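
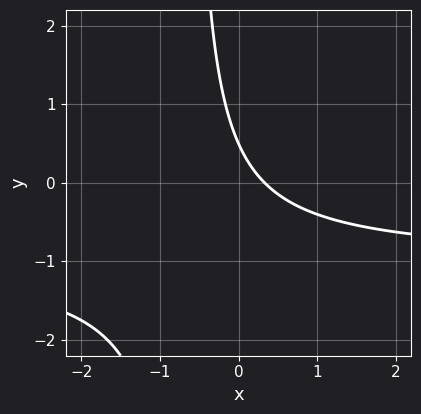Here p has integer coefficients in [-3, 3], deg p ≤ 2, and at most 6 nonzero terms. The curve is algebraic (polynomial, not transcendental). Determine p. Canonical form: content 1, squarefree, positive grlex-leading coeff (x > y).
3*x*y + 3*x + 2*y - 1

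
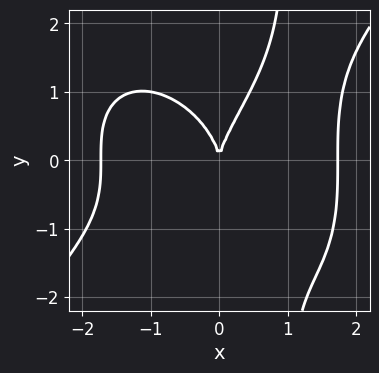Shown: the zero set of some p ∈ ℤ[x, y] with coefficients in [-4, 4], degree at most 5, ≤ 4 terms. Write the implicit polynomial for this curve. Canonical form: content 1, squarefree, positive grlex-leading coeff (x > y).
(a) The degree is 4 — no degree-3 curve has this shape.
(b) Against the integer gridlines: it crosses the y-axis at the gridline y = 0; one x-axis crossing is at x = 0.
(c) The integer polynomial consistent with all of this is the stated p.

x^4 - x*y^3 + y^3 - 3*x^2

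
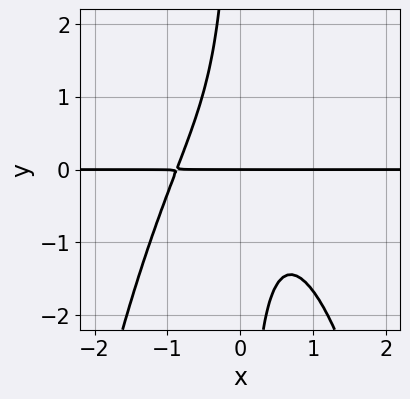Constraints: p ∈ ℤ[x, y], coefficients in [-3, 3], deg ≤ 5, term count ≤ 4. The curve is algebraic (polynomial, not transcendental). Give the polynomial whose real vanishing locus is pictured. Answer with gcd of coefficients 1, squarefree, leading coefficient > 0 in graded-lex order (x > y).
1. The degree is 4 — no degree-3 curve has this shape.
2. From the visible intercepts: it crosses the y-axis at the gridline y = 0; the visible x-axis segment lies entirely on the curve.
3. The integer polynomial consistent with all of this is the stated p.

3*x^3*y + 3*x*y^2 + 2*y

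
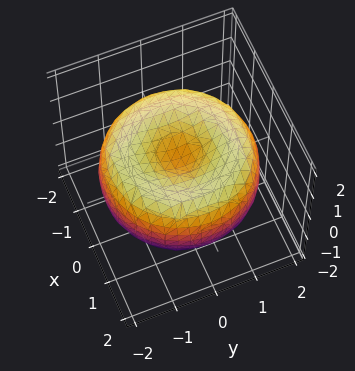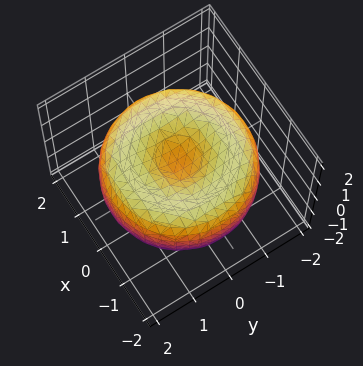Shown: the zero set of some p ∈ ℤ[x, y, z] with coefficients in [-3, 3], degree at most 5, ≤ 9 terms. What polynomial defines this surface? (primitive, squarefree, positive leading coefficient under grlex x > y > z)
x^4 + 2*x^2*y^2 + y^4 - 3*x^2 - 3*y^2 + 3*z^2 - 1

The degree is 4 — no degree-3 surface has this shape.
Symmetries: rotational symmetry about the z-axis ⇒ p depends on x, y only through x² + y².
From the visible intercepts: a circular section at z = 1 has radius exactly 1.
Assembling these constraints gives the stated polynomial.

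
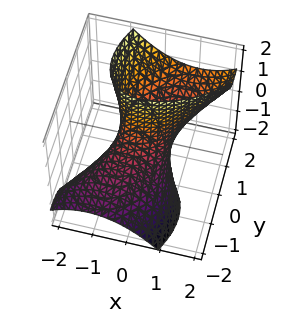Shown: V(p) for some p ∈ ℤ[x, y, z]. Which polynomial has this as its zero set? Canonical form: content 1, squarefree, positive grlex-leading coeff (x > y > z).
First, deg p = 2. A generic line meets the surface in up to 2 points.
Then, from the axis intercepts and sections: the surface avoids every integer z-axis point in the box.
Finally, matching integer coefficients to the picture gives p.

2*x^2 - 2*x*y + 2*y^2 - 3*y*z - 1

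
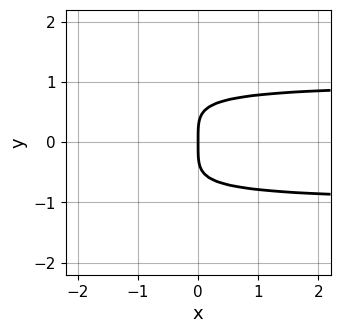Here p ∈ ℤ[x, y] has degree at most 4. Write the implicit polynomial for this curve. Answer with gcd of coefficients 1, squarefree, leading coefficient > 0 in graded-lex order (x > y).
The degree is 4 — the shape is more complex than any degree-3 curve.
Symmetries: mirror symmetry y ↦ −y ⇒ only even powers of y.
Reading off the gridlines: one x-axis crossing is at x = 0; it crosses the y-axis at the gridline y = 0.
Putting this together gives p.

y^4 + x*y^2 - x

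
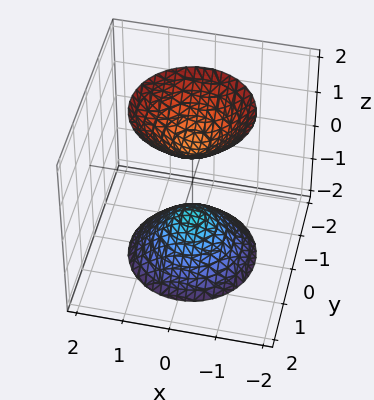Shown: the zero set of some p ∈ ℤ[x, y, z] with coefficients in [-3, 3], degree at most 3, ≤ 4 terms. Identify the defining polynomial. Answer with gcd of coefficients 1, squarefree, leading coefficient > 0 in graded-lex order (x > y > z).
1. The picture has 2 separate pieces.
2. The degree is 2 — two sheets facing apart; a quadric.
3. Symmetries: the z ↦ −z reflection is a symmetry, so z appears only in even powers; every cross-section ⟂ z is a circle, so x, y appear only via x² + y².
4. Reading off the gridlines: a circular section at z = -2 has radius between 1 and 2; the z-axis gridline crossings are at z ∈ {-1, 1}; it misses every integer gridline on the x-axis; the surface avoids every integer y-axis point in the box.
5. Matching integer coefficients to the picture gives p.

2*x^2 + 2*y^2 - z^2 + 1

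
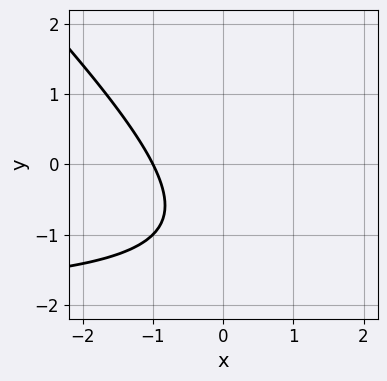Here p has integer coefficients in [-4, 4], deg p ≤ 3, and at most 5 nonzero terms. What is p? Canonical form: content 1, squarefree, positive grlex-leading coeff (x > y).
First, the degree is 2 — the shape is more complex than any degree-1 curve.
Next, reading off the gridlines: it misses every integer gridline on the y-axis; it meets the x-axis at x = -1 (among the integer gridlines).
Finally, these observations pin down the coefficients.

x*y + y^2 + 2*x + 2*y + 2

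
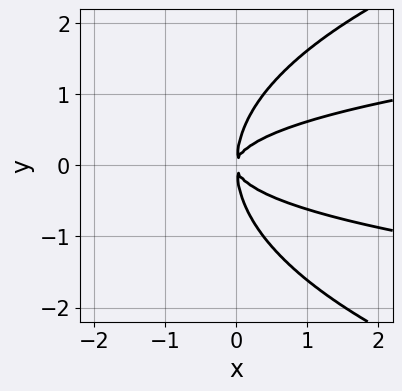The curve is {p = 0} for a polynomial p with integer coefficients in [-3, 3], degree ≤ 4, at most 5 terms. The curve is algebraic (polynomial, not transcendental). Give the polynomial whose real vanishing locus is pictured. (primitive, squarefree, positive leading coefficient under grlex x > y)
Degree: the shape is more complex than any degree-3 curve, so deg p = 4.
Symmetries: mirror symmetry y ↦ −y ⇒ only even powers of y.
Together with the visible shape, these determine p as stated.

y^4 - 3*x*y^2 + x^2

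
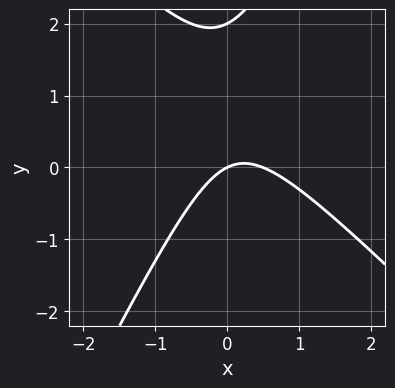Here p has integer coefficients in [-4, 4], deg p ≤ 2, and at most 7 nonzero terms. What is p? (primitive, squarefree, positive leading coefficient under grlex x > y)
2*x^2 + x*y - y^2 - x + 2*y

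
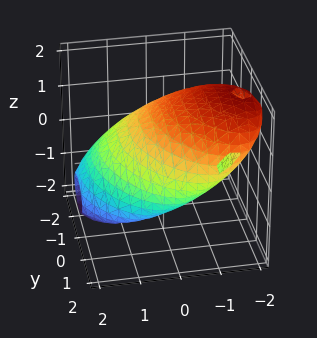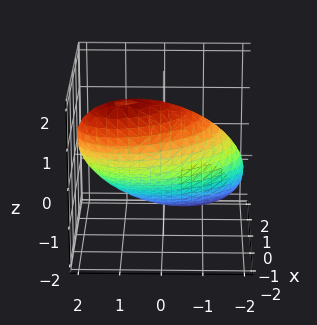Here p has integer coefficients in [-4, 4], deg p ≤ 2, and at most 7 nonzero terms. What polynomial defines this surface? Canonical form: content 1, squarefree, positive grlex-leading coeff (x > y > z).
2*x^2 + x*y + 3*x*z + y^2 + 2*z^2 - 3

1. The degree is 2 — no degree-1 surface has this shape.
2. Matching integer coefficients to the picture gives p.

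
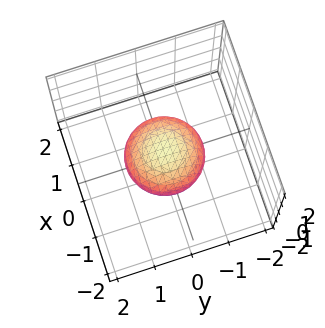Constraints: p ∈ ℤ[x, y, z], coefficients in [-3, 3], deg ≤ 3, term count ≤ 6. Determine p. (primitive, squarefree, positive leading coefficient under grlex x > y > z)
x^2 + y^2 + 2*z^2 - 1

1. deg p = 2. A closed, bounded, convex surface; a quadric.
2. Symmetries: it's symmetric under z → −z, forcing even powers of z; the z-axis is an axis of rotation, so x and y enter only as x² + y².
3. Observable constraints: a circular section at z = 0 has radius exactly 1; among the integer gridlines, it crosses the y-axis at y ∈ {-1, 1}; among the integer gridlines, it crosses the x-axis at x ∈ {-1, 1}.
4. Matching integer coefficients to the picture gives p.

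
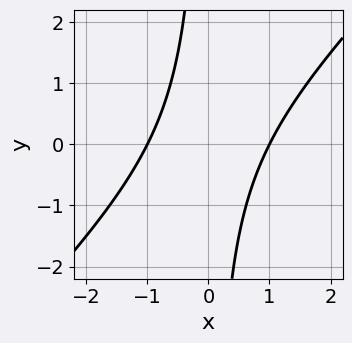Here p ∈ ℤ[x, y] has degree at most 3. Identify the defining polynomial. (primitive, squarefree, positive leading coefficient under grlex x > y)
First, the degree is 2 — no degree-1 curve has this shape.
Next, checking where it meets the axes: the curve avoids every integer y-axis point in the box; the x-axis gridline crossings are at x ∈ {-1, 1}.
Finally, fitting integer coefficients to these (and the overall shape) gives p.

x^2 - x*y - 1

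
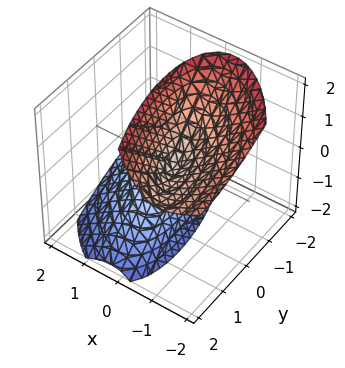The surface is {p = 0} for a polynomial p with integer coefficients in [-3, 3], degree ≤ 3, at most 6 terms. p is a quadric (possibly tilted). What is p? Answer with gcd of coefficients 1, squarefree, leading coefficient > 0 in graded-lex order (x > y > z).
First, I count 2 distinct pieces. Treating them together as one polynomial.
Next, the degree is 2 — a generic line meets the surface in up to 2 points.
Then, against the integer gridlines: it crosses the z-axis at the gridline z = 0; it crosses the y-axis at the gridline y = 0.
Finally, these observations pin down the coefficients.

3*x^2 + 2*x*y + 3*x*z + y^2 - z^2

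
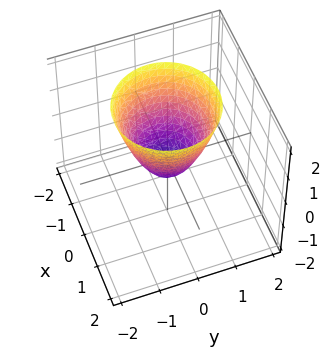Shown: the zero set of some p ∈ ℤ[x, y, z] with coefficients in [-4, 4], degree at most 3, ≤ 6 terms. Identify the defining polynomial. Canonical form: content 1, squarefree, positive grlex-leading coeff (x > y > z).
3*x^2 + 3*y^2 - 2*z - 1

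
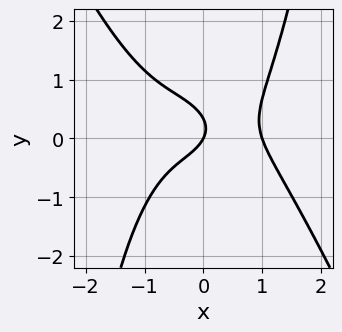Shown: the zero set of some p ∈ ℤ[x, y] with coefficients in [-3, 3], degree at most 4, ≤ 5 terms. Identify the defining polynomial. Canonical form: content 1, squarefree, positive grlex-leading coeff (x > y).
2*x^4 + x^3*y - 3*y^2 - 2*x + y

(a) deg p = 4. The shape is more complex than any degree-3 curve.
(b) Observable constraints: among the integer gridlines, it crosses the x-axis at x ∈ {0, 1}; one y-axis crossing is at y = 0.
(c) Together with the visible shape, these determine p as stated.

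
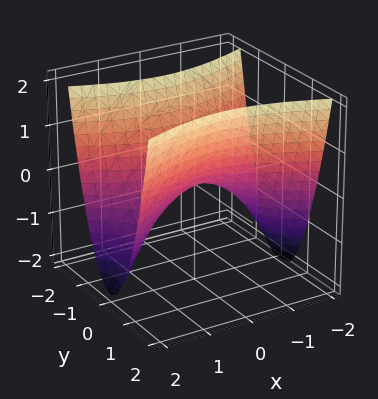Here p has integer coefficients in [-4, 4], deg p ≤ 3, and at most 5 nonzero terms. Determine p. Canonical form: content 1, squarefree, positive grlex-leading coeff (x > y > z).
deg p = 2. A saddle surface; a quadric.
Symmetries: it's symmetric under x → −x, forcing even powers of x; it's symmetric under y → −y, forcing even powers of y.
Observable constraints: it meets the x-axis at x = 0 (among the integer gridlines); it meets the y-axis at y = 0 (among the integer gridlines).
Together with the visible shape, these determine p as stated.

x^2 - 3*y^2 + 2*z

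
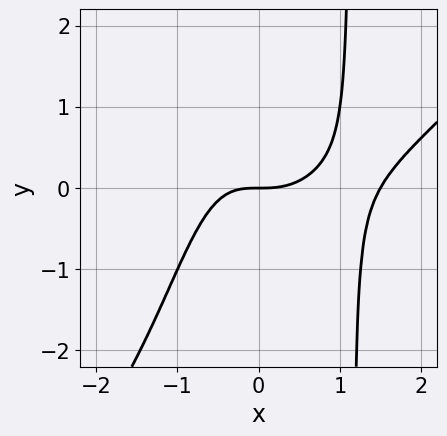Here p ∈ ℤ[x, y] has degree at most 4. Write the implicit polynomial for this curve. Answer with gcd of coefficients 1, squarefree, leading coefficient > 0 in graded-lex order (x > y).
First, deg p = 4. A generic line meets the curve in up to 4 points.
Then, checking where it meets the axes: it crosses the x-axis at the gridline x = 0; it crosses the y-axis at the gridline y = 0.
Finally, solving for integer coefficients yields p as stated.

2*x^4 - 2*x^3*y - 3*x^3 + 3*y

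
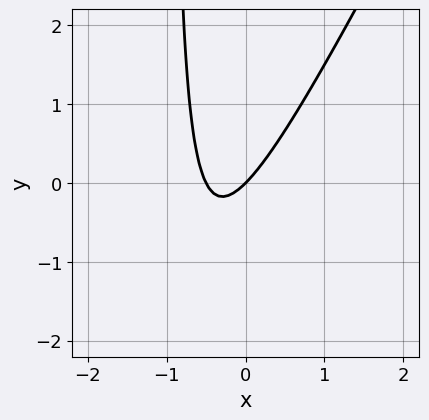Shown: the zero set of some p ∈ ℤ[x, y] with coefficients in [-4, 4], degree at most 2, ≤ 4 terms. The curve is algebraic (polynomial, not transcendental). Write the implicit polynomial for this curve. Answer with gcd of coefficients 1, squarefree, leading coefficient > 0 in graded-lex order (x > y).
2*x^2 - x*y + x - y

1. deg p = 2. The shape is more complex than any degree-1 curve.
2. From the visible intercepts: one y-axis crossing is at y = 0; it meets the x-axis at x = 0 (among the integer gridlines).
3. Assembling these constraints gives the stated polynomial.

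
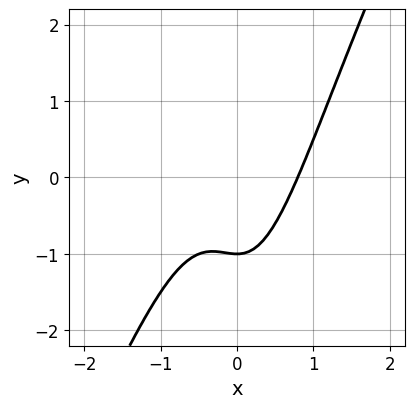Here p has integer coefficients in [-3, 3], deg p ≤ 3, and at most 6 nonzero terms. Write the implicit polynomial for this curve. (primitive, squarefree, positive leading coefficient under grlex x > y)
2*x^3 - x^2*y - y - 1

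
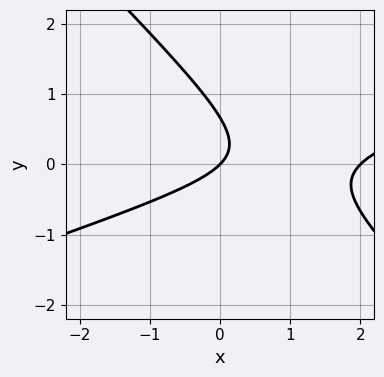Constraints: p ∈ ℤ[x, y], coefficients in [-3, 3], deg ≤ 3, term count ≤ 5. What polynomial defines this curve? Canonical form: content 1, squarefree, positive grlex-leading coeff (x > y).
(a) Degree: a generic line meets the curve in up to 2 points, so deg p = 2.
(b) Checking where it meets the axes: one y-axis crossing is at y = 0; the x-axis gridline crossings are at x ∈ {0, 2}.
(c) The integer polynomial consistent with all of this is the stated p.

x^2 - 2*x*y - 3*y^2 - 2*x + 2*y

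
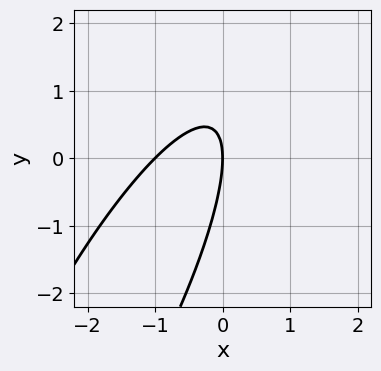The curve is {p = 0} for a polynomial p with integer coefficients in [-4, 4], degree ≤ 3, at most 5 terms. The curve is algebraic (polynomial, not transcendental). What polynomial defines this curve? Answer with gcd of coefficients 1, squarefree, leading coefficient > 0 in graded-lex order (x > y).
3*x^2 - 3*x*y + y^2 + 3*x

(a) Degree: the shape is more complex than any degree-1 curve, so deg p = 2.
(b) Reading off the gridlines: it crosses the y-axis at the gridline y = 0; the x-axis gridline crossings are at x ∈ {-1, 0}.
(c) Solving for integer coefficients yields p as stated.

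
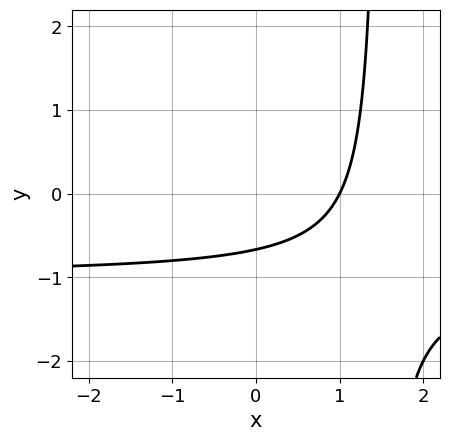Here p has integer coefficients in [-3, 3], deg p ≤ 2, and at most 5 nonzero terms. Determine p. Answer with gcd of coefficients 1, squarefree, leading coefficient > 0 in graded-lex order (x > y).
(a) The degree is 2 — the shape is more complex than any degree-1 curve.
(b) From the visible intercepts: it meets the x-axis at x = 1 (among the integer gridlines).
(c) Solving for integer coefficients yields p as stated.

2*x*y + 2*x - 3*y - 2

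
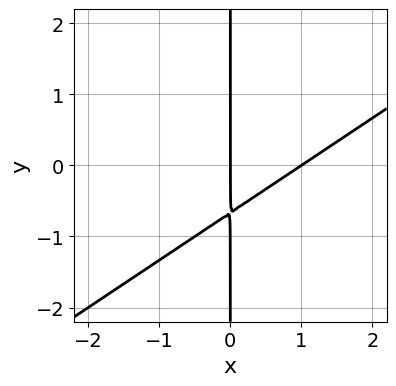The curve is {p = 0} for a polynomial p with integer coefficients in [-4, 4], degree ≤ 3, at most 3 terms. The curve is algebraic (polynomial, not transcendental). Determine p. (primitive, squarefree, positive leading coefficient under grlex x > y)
2*x^2 - 3*x*y - 2*x

The degree is 2 — no degree-1 curve has this shape.
Observable constraints: among the integer gridlines, it crosses the x-axis at x ∈ {0, 1}; every point of the y-axis in the box is on the curve.
The integer polynomial consistent with all of this is the stated p.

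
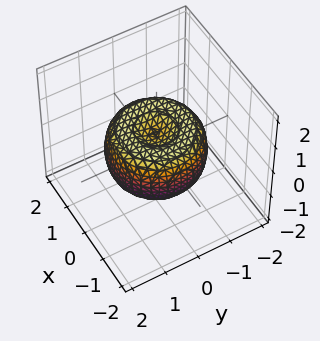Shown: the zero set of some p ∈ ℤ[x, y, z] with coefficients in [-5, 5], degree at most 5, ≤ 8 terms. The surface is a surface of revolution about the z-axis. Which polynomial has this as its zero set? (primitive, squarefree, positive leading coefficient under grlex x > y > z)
First, deg p = 4. The shape is more complex than any degree-3 surface.
Next, symmetries: rotational symmetry about the z-axis ⇒ p depends on x, y only through x² + y².
Next, reading off the gridlines: a circular section at z = 0 has radius between 1 and 2.
Finally, putting this together gives p.

2*x^4 + 4*x^2*y^2 + 2*y^4 - 3*x^2 - 3*y^2 + 3*z^2 - 1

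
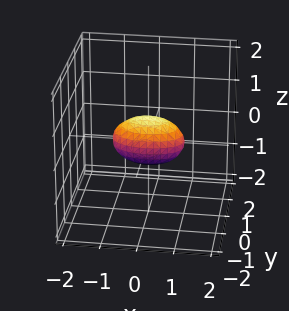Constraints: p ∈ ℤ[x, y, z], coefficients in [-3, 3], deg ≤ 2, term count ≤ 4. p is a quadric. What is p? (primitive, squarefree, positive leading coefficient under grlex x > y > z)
First, deg p = 2.
Next, symmetries: the y ↦ −y reflection is a symmetry, so y appears only in even powers; it's symmetric under x → −x, forcing even powers of x; it's symmetric under z → −z, forcing even powers of z.
Next, observable constraints: among the integer gridlines, it crosses the x-axis at x ∈ {-1, 1}.
Finally, together with the visible shape, these determine p as stated.

x^2 + 3*y^2 + 2*z^2 - 1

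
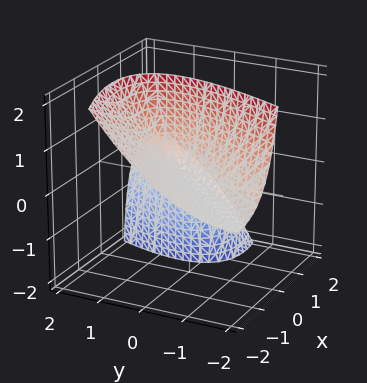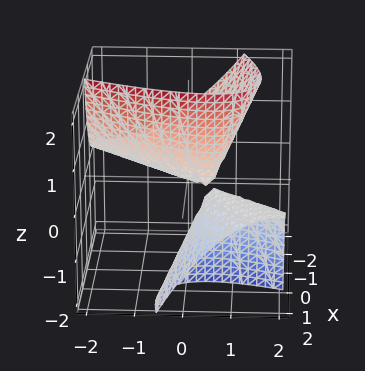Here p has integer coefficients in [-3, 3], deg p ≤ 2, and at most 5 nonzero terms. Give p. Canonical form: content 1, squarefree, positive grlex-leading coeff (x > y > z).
First, the picture has 2 separate pieces. They look like related sheets of one shape, so recover p as a whole.
Then, the degree is 2 — a generic line meets the surface in up to 2 points.
Then, against the integer gridlines: one y-axis crossing is at y = 0; one z-axis crossing is at z = 0; it crosses the x-axis at the gridline x = 0.
Finally, fitting integer coefficients to these (and the overall shape) gives p.

x^2 - 2*x*y + 2*x*z + y^2 - z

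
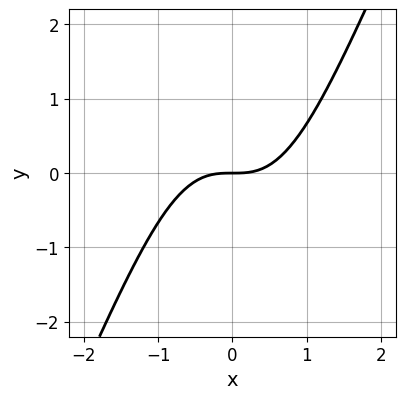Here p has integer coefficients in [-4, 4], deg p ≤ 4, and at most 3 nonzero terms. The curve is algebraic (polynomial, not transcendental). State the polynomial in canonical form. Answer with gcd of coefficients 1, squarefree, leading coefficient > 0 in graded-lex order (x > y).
First, the degree is 3 — a generic line meets the curve in up to 3 points.
Then, reading off the gridlines: it crosses the y-axis at the gridline y = 0; it meets the x-axis at x = 0 (among the integer gridlines).
Finally, matching integer coefficients to the picture gives p.

2*x^3 - x^2*y - 2*y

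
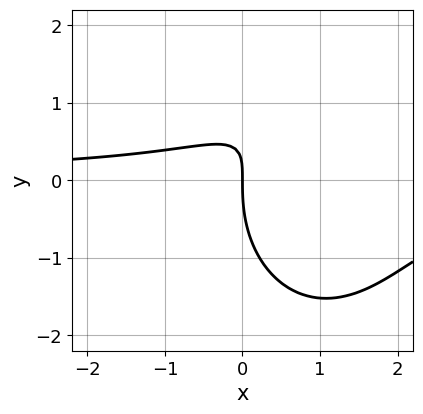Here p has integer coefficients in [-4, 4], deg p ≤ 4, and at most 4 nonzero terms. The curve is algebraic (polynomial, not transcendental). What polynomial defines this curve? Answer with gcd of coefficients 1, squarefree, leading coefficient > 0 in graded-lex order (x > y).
1. deg p = 3. The shape is more complex than any degree-2 curve.
2. Checking where it meets the axes: one y-axis crossing is at y = 0; it meets the x-axis at x = 0 (among the integer gridlines).
3. Putting this together gives p.

2*x^2*y + y^3 - 3*x*y + 2*x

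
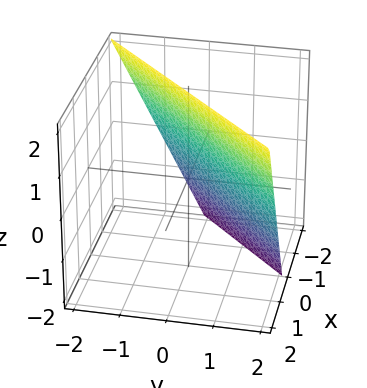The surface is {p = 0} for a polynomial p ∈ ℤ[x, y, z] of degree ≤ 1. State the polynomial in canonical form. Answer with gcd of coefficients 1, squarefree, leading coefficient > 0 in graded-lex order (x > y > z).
2*x - 2*y - z + 2

The degree is 1 — every cross-section is a straight line — this is a plane.
Against the integer gridlines: it meets the x-axis at x = -1 (among the integer gridlines); it crosses the z-axis at the gridline z = 2.
Together with the visible shape, these determine p as stated. Check: (0, 1, 0) on the y-axis lies on the surface, and p(0, 1, 0) = 0. ✓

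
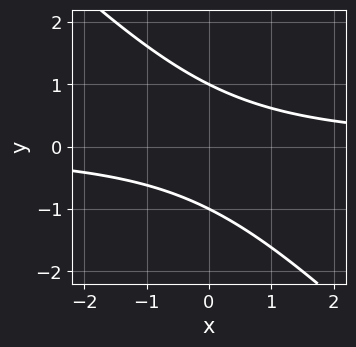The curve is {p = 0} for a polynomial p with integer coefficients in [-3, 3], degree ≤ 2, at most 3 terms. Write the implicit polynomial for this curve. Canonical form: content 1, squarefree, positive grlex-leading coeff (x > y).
The degree is 2 — no degree-1 curve has this shape.
Observable constraints: no x-intercept at any integer in the box; among the integer gridlines, it crosses the y-axis at y ∈ {-1, 1}.
Solving for integer coefficients yields p as stated.

x*y + y^2 - 1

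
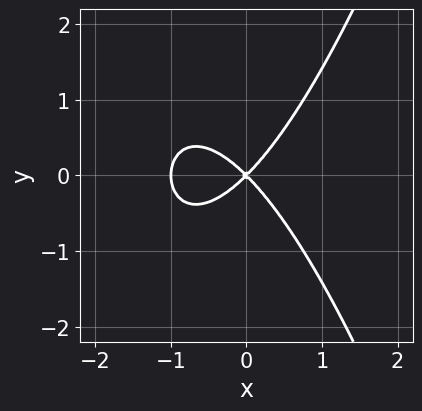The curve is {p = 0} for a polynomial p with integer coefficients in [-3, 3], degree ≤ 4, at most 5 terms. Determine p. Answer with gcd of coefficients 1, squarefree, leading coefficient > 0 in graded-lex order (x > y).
x^3 + x^2 - y^2

(a) The degree is 3 — a generic line meets the curve in up to 3 points.
(b) Symmetries: mirror symmetry y ↦ −y ⇒ only even powers of y.
(c) From the axis intercepts and sections: among the integer gridlines, it crosses the x-axis at x ∈ {-1, 0}; it crosses the y-axis at the gridline y = 0.
(d) Assembling these constraints gives the stated polynomial.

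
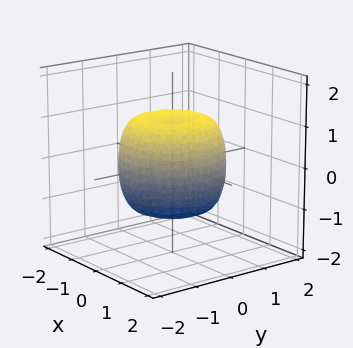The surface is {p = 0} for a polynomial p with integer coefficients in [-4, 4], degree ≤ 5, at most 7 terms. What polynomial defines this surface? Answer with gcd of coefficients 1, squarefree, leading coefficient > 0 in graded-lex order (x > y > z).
1. Degree: a generic line meets the surface in up to 4 points, so deg p = 4.
2. Symmetries: rotational symmetry about the z-axis ⇒ p depends on x, y only through x² + y².
3. Reading off the gridlines: a circular section at z = -1 has radius exactly 1; among the integer gridlines, it crosses the z-axis at z ∈ {-1, 1}.
4. The integer polynomial consistent with all of this is the stated p.

x^4 + 2*x^2*y^2 + y^4 - x^2 - y^2 + z^2 - 1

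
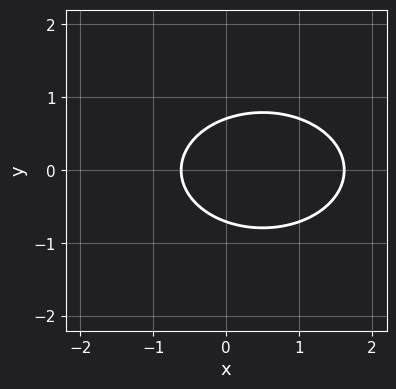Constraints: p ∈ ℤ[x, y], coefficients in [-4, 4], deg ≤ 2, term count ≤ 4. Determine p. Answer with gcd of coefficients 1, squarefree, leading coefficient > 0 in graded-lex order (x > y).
Degree: the shape is more complex than any degree-1 curve, so deg p = 2.
Symmetries: mirror symmetry y ↦ −y ⇒ only even powers of y.
Fitting integer coefficients to these (and the overall shape) gives p.

x^2 + 2*y^2 - x - 1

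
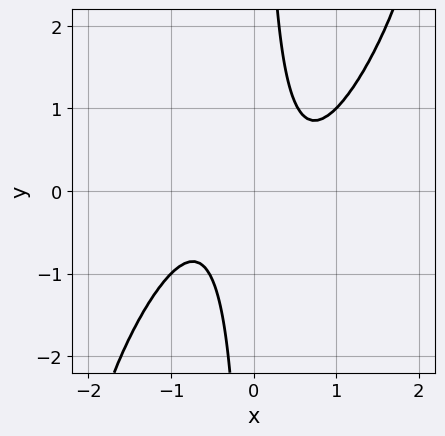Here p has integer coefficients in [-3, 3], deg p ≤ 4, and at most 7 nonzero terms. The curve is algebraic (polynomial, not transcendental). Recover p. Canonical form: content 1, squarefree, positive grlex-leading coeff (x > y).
1. The degree is 4 — the shape is more complex than any degree-3 curve.
2. From the visible intercepts: no y-intercept at any integer in the box; it misses every integer gridline on the x-axis.
3. Putting this together gives p.

3*x^4 - 3*x^3*y + x^2*y^2 - 2*x*y + 1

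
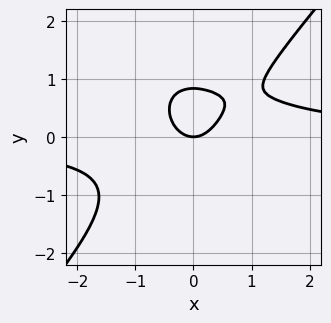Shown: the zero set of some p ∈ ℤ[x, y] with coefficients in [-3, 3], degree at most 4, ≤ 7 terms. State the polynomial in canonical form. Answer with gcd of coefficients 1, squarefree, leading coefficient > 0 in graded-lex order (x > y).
3*x^3*y - 2*y^4 - 3*x^2 - y^2 + 2*y

First, the degree is 4 — no degree-3 curve has this shape.
Then, reading off the gridlines: it meets the y-axis at y = 0 (among the integer gridlines); one x-axis crossing is at x = 0.
Finally, these observations pin down the coefficients.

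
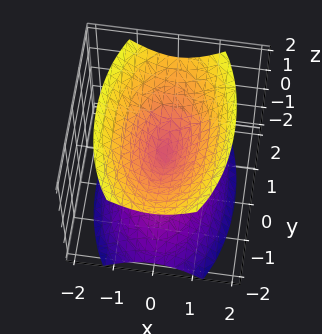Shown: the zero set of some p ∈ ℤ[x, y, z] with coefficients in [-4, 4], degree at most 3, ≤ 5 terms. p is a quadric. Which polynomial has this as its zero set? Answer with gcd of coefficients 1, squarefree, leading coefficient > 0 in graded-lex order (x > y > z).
3*x^2 + y^2 - 2*z^2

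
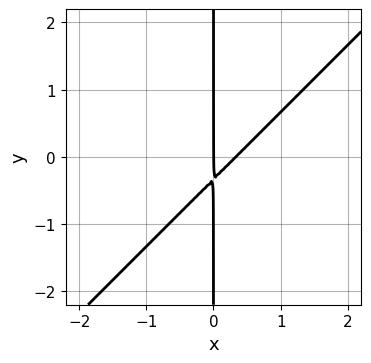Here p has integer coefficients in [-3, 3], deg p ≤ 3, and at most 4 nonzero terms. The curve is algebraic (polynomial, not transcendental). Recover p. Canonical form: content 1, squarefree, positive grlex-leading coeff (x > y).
3*x^2 - 3*x*y - x

(a) Degree: no degree-1 curve has this shape, so deg p = 2.
(b) Against the integer gridlines: the visible y-axis segment lies entirely on the curve; it meets the x-axis at x = 0 (among the integer gridlines).
(c) Fitting integer coefficients to these (and the overall shape) gives p.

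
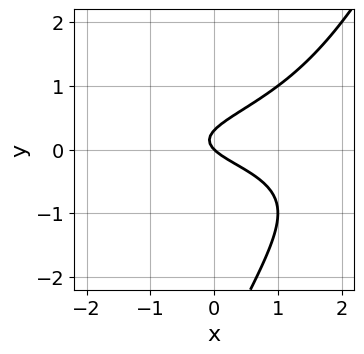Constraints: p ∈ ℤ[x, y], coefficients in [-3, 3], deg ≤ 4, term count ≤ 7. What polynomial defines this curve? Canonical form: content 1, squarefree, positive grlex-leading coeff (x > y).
2*x*y^2 - y^3 - 3*y^2 + x + y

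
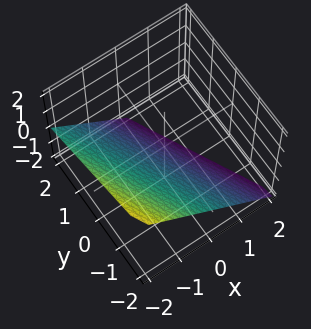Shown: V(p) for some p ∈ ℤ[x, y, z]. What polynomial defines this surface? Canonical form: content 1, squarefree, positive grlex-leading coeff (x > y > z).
First, the degree is 1 — the surface is flat (a plane).
Next, observable constraints: it crosses the y-axis at the gridline y = -2; it crosses the z-axis at the gridline z = -1; one x-axis crossing is at x = -1.
Finally, fitting integer coefficients to these (and the overall shape) gives p.

2*x + y + 2*z + 2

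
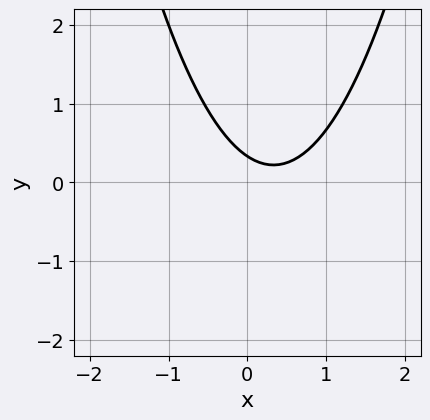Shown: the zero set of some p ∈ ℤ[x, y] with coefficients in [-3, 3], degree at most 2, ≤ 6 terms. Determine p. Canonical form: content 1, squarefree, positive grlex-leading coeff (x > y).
(a) deg p = 2.
(b) From the visible intercepts: it misses every integer gridline on the x-axis.
(c) Assembling these constraints gives the stated polynomial.

3*x^2 - 2*x - 3*y + 1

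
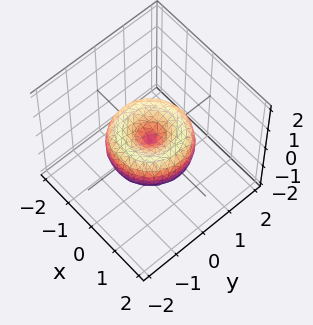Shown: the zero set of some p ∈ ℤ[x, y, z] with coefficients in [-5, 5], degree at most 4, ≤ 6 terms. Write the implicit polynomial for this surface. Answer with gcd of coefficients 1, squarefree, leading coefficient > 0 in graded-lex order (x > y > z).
(a) Degree: no degree-3 surface has this shape, so deg p = 4.
(b) Symmetries: the z-axis is an axis of rotation, so x and y enter only as x² + y².
(c) Reading off the gridlines: it crosses the z-axis at the gridline z = 0; a circular section at z = 0 has radius between 1 and 2; it meets the y-axis at y = 0 (among the integer gridlines).
(d) The integer polynomial consistent with all of this is the stated p.

2*x^4 + 4*x^2*y^2 + 2*y^4 - 3*x^2 - 3*y^2 + 3*z^2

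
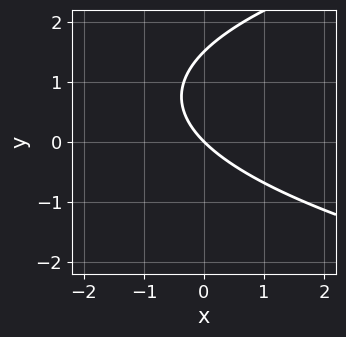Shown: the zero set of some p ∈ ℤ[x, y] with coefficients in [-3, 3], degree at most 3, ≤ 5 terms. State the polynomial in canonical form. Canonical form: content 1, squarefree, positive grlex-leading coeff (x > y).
2*y^2 - 3*x - 3*y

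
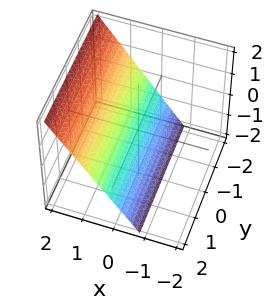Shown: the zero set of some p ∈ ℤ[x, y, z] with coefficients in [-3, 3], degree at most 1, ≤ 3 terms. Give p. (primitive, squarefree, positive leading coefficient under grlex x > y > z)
1. deg p = 1. Every cross-section is a straight line — this is a plane.
2. From the visible intercepts: no y-intercept at any integer in the box; one z-axis crossing is at z = -1.
3. Assembling these constraints gives the stated polynomial.

3*x - 2*z - 2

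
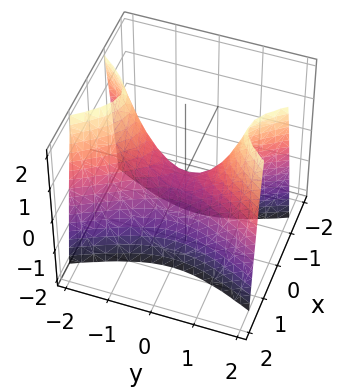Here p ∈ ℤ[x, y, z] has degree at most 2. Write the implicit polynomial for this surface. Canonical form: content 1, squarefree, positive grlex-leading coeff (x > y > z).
deg p = 2. A saddle surface; a quadric.
Symmetries: the x ↦ −x reflection is a symmetry, so x appears only in even powers; it's symmetric under y → −y, forcing even powers of y.
Checking where it meets the axes: it meets the x-axis at x = 0 (among the integer gridlines); one y-axis crossing is at y = 0.
The integer polynomial consistent with all of this is the stated p.

3*x^2 - y^2 + z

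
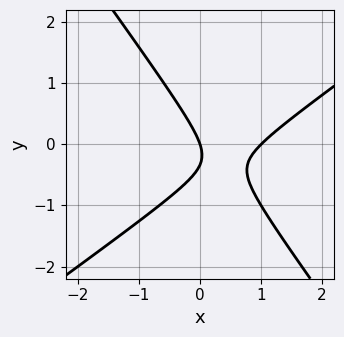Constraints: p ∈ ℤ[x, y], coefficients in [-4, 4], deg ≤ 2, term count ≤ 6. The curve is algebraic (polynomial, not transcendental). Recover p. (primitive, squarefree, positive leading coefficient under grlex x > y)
3*x^2 - 2*x*y - 3*y^2 - 3*x - y

The degree is 2 — no degree-1 curve has this shape.
Reading off the gridlines: among the integer gridlines, it crosses the x-axis at x ∈ {0, 1}; it crosses the y-axis at the gridline y = 0.
Assembling these constraints gives the stated polynomial.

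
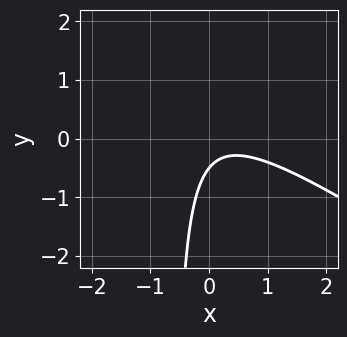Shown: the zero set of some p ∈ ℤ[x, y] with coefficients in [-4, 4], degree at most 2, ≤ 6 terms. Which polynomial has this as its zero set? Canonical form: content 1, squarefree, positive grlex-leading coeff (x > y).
2*x^2 + 3*x*y - x + 2*y + 1

1. deg p = 2. No degree-1 curve has this shape.
2. Against the integer gridlines: it misses every integer gridline on the x-axis.
3. These observations pin down the coefficients.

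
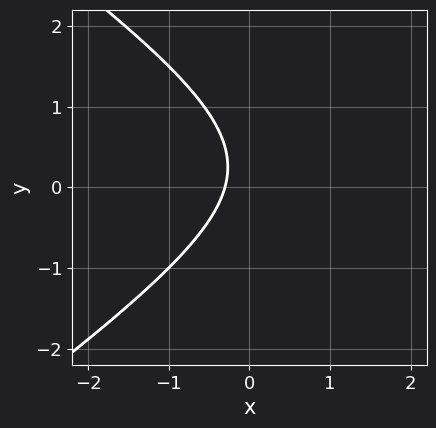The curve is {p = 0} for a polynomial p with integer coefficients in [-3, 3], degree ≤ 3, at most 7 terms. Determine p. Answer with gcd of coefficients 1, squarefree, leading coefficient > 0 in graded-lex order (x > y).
Degree: the shape is more complex than any degree-1 curve, so deg p = 2.
Observable constraints: the curve avoids every integer y-axis point in the box.
The integer polynomial consistent with all of this is the stated p.

x^2 - 2*y^2 - 3*x + y - 1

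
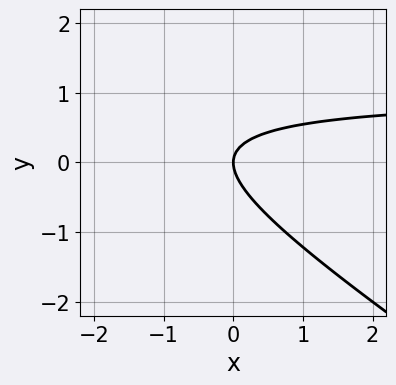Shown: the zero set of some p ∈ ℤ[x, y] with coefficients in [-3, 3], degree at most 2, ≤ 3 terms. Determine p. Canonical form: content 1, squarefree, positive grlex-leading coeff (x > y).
1. Degree: no degree-1 curve has this shape, so deg p = 2.
2. Against the integer gridlines: it crosses the y-axis at the gridline y = 0; it meets the x-axis at x = 0 (among the integer gridlines).
3. These observations pin down the coefficients.

2*x*y + 3*y^2 - 2*x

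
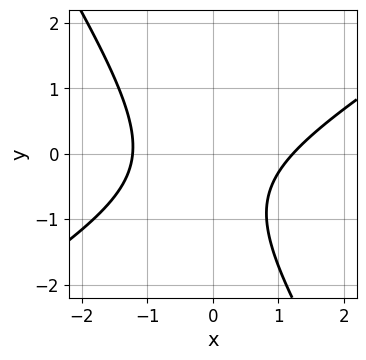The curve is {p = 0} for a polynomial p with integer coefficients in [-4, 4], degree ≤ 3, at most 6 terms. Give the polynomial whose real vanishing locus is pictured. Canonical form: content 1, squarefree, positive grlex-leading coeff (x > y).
2*x^2 - 2*x*y - 2*y^2 - 2*y - 3

1. The degree is 2 — the shape is more complex than any degree-1 curve.
2. Against the integer gridlines: no y-intercept at any integer in the box.
3. Matching integer coefficients to the picture gives p.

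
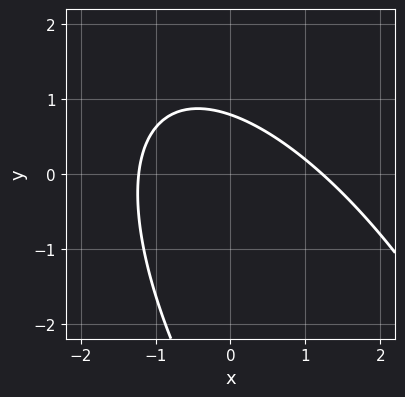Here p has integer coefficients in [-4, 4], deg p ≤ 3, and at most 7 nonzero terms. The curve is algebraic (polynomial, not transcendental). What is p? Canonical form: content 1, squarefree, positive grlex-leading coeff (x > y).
2*x^2 + 2*x*y + y^2 + 3*y - 3

(a) deg p = 2.
(b) The integer polynomial consistent with all of this is the stated p.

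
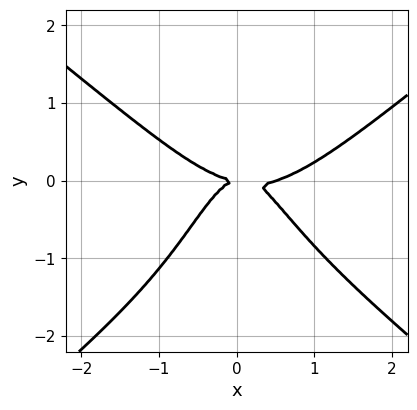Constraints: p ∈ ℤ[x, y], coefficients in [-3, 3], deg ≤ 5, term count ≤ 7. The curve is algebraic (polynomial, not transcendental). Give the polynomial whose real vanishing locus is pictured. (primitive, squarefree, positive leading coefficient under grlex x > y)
First, the degree is 4 — a generic line meets the curve in up to 4 points.
Next, reading off the gridlines: it meets the x-axis at x = 0 (among the integer gridlines); one y-axis crossing is at y = 0.
Finally, assembling these constraints gives the stated polynomial.

2*x^4 - 3*x^2*y^2 - x^3 - 3*x^2*y - 2*y^2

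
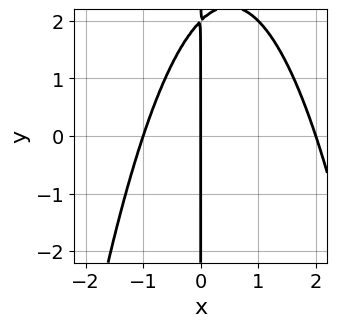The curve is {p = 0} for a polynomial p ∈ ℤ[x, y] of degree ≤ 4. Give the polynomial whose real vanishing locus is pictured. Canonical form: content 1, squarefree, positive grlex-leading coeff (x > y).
(a) The degree is 3 — no degree-2 curve has this shape.
(b) Against the integer gridlines: among the integer gridlines, it crosses the x-axis at x ∈ {-1, 0, 2}; the visible y-axis segment lies entirely on the curve.
(c) Putting this together gives p.

x^3 - x^2 + x*y - 2*x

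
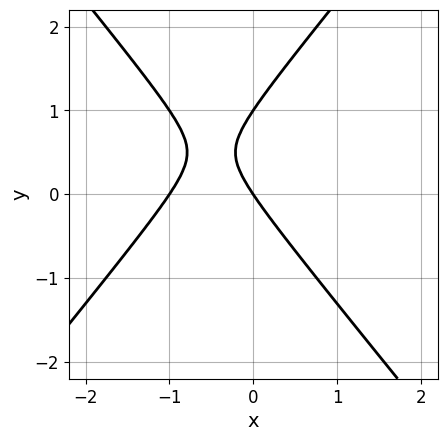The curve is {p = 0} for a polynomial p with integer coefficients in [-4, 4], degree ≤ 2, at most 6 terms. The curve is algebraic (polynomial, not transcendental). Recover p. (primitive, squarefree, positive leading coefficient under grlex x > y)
3*x^2 - 2*y^2 + 3*x + 2*y

(a) deg p = 2. The shape is more complex than any degree-1 curve.
(b) From the visible intercepts: among the integer gridlines, it crosses the x-axis at x ∈ {-1, 0}; the y-axis gridline crossings are at y ∈ {0, 1}.
(c) Assembling these constraints gives the stated polynomial.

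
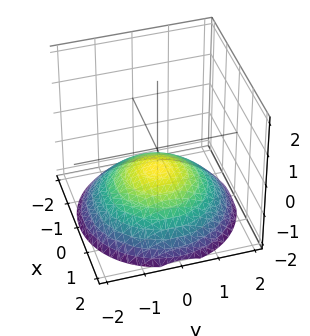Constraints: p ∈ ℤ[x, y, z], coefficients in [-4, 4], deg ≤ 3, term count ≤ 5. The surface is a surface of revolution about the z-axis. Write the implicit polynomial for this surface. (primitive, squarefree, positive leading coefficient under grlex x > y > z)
1. deg p = 2.
2. Symmetries: rotational symmetry about the z-axis ⇒ p depends on x, y only through x² + y².
3. Reading off the gridlines: a circular section at z = -1 has radius exactly 1; it misses every integer gridline on the y-axis; no x-intercept at any integer in the box.
4. Matching integer coefficients to the picture gives p.

x^2 + y^2 + 3*z + 2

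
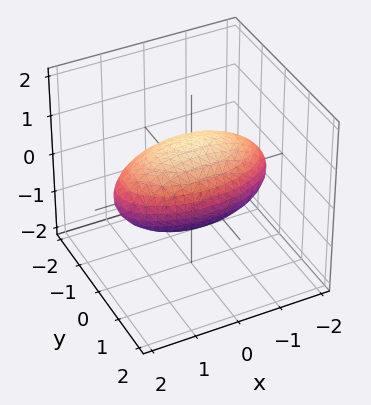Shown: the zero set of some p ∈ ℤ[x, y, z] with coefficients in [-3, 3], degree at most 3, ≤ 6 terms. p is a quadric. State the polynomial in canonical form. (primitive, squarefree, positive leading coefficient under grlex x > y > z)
x^2 + 3*y^2 + 3*z^2 - 3

1. deg p = 2. A closed, bounded, convex surface; a quadric.
2. Symmetries: the y ↦ −y reflection is a symmetry, so y appears only in even powers; mirror symmetry x ↦ −x ⇒ only even powers of x; mirror symmetry z ↦ −z ⇒ only even powers of z.
3. Reading off the gridlines: among the integer gridlines, it crosses the y-axis at y ∈ {-1, 1}; among the integer gridlines, it crosses the z-axis at z ∈ {-1, 1}.
4. Fitting integer coefficients to these (and the overall shape) gives p.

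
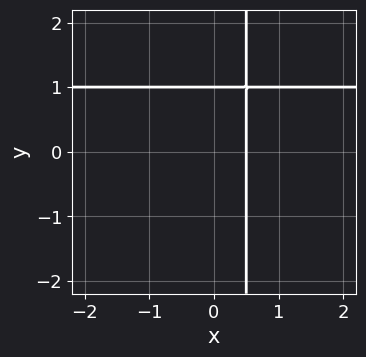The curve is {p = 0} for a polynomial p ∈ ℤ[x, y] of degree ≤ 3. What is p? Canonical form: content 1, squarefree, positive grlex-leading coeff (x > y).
(a) Degree: a generic line meets the curve in up to 2 points, so deg p = 2.
(b) From the axis intercepts and sections: it meets the y-axis at y = 1 (among the integer gridlines).
(c) The integer polynomial consistent with all of this is the stated p.

2*x*y - 2*x - y + 1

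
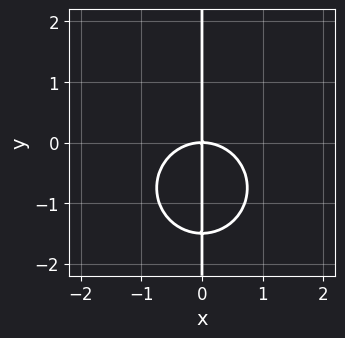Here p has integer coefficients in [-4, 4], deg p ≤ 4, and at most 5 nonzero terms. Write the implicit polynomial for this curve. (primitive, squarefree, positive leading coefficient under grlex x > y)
1. deg p = 3.
2. Reading off the gridlines: it crosses the x-axis at the gridline x = 0; every point of the y-axis in the box is on the curve.
3. These observations pin down the coefficients.

2*x^3 + 2*x*y^2 + 3*x*y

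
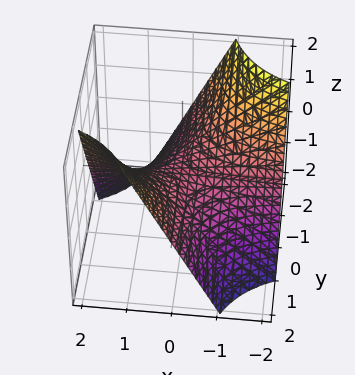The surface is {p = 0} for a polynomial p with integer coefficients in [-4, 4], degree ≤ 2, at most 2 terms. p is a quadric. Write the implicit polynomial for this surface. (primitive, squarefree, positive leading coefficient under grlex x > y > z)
First, deg p = 2.
Then, reading off the gridlines: every point of the y-axis in the box is on the surface; it meets the z-axis at z = 0 (among the integer gridlines); every point of the x-axis in the box is on the surface.
Finally, the integer polynomial consistent with all of this is the stated p.

x*y - z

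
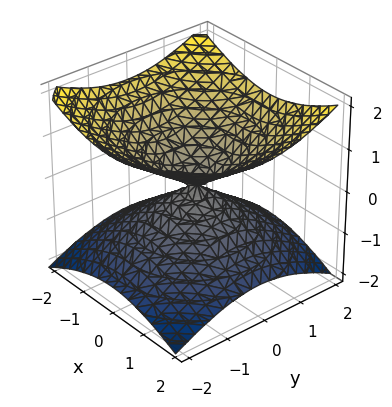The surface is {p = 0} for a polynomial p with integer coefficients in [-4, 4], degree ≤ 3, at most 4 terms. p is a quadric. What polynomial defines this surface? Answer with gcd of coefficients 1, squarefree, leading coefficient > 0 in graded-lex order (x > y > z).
x^2 + y^2 - 2*z^2

deg p = 2. Two nappes meeting at a single point; a quadric.
Symmetries: it's symmetric under z → −z, forcing even powers of z; the surface is invariant under rotation about z: p = q(x² + y², z).
From the visible intercepts: it meets the y-axis at y = 0 (among the integer gridlines); it crosses the z-axis at the gridline z = 0.
Assembling these constraints gives the stated polynomial.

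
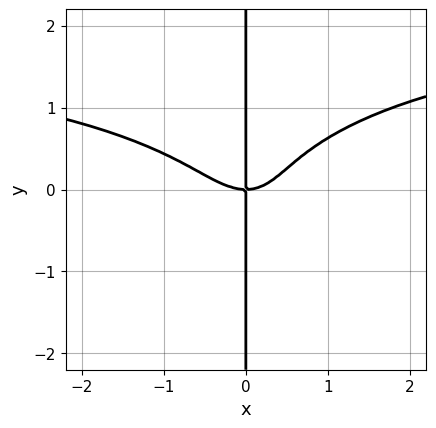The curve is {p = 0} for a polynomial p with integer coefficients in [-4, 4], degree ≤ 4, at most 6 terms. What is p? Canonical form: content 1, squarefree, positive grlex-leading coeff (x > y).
1. deg p = 4. A generic line meets the curve in up to 4 points.
2. Checking where it meets the axes: it crosses the x-axis at the gridline x = 0; every point of the y-axis in the box is on the curve.
3. Fitting integer coefficients to these (and the overall shape) gives p.

x^3*y + 3*x*y^3 - 2*x^3 - x^2*y + 2*x*y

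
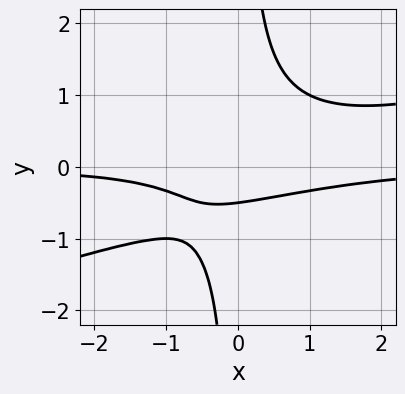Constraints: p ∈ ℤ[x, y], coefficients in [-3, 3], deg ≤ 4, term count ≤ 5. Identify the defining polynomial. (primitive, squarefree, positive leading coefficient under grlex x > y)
x^2*y - 3*x*y^2 - x*y + 2*y + 1

First, the degree is 3 — a generic line meets the curve in up to 3 points.
Then, reading off the gridlines: it misses every integer gridline on the x-axis.
Finally, the integer polynomial consistent with all of this is the stated p.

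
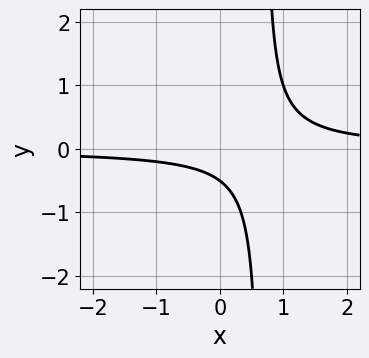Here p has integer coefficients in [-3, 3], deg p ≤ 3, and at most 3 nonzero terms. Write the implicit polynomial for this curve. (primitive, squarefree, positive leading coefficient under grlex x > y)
(a) Degree: no degree-1 curve has this shape, so deg p = 2.
(b) From the visible intercepts: the curve avoids every integer x-axis point in the box.
(c) Assembling these constraints gives the stated polynomial.

3*x*y - 2*y - 1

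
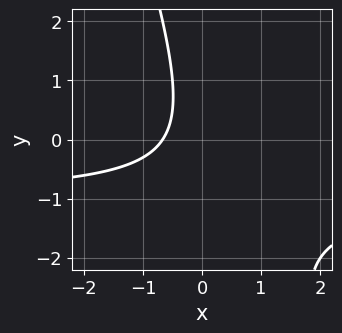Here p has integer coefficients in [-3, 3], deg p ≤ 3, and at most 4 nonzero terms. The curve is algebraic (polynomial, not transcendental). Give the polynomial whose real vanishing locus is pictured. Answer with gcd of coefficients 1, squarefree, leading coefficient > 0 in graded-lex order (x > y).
3*x*y + y^2 + 3*x + 2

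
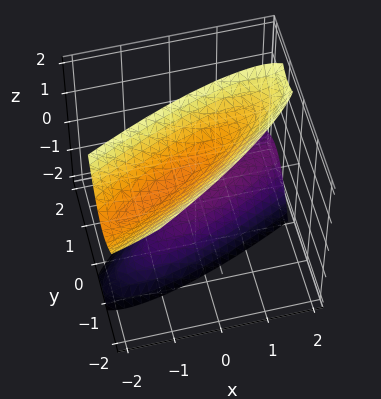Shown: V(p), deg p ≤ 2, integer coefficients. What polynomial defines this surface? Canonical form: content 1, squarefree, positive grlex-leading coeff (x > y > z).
x^2 - 3*x*y + 3*y^2 + y*z - z^2 + 1

1. The picture has 2 separate pieces. Treating them together as one polynomial.
2. The degree is 2 — the shape is more complex than any degree-1 surface.
3. Observable constraints: no y-intercept at any integer in the box; no x-intercept at any integer in the box.
4. Assembling these constraints gives the stated polynomial. Check: (0, 0, -1) on the z-axis lies on the surface, and p(0, 0, -1) = 0. ✓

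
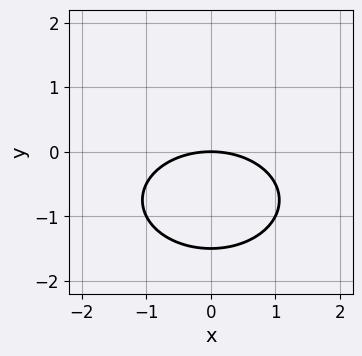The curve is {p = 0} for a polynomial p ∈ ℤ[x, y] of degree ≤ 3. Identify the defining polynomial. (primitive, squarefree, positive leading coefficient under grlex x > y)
1. The degree is 2 — the shape is more complex than any degree-1 curve.
2. Symmetries: it's symmetric under x → −x, forcing even powers of x.
3. Against the integer gridlines: one x-axis crossing is at x = 0; it crosses the y-axis at the gridline y = 0.
4. Fitting integer coefficients to these (and the overall shape) gives p.

x^2 + 2*y^2 + 3*y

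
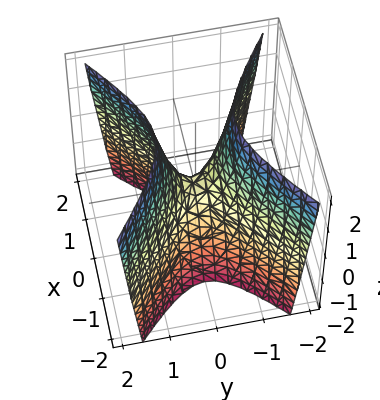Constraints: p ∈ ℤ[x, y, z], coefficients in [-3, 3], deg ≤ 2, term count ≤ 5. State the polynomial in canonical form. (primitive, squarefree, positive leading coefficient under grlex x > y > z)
Degree: a hyperbolic paraboloid; a quadric, so deg p = 2.
Symmetries: the y ↦ −y reflection is a symmetry, so y appears only in even powers; the x ↦ −x reflection is a symmetry, so x appears only in even powers.
From the axis intercepts and sections: it meets the x-axis at x = 0 (among the integer gridlines); it meets the y-axis at y = 0 (among the integer gridlines).
Putting this together gives p.

2*x^2 - 3*y^2 + z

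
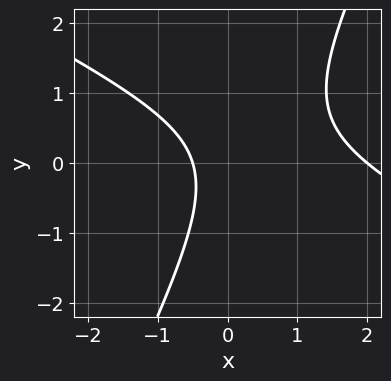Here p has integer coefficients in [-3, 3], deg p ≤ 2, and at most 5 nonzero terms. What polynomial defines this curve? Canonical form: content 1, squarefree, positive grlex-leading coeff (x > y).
First, degree: the shape is more complex than any degree-1 curve, so deg p = 2.
Then, checking where it meets the axes: it meets the x-axis at x = 2 (among the integer gridlines); it misses every integer gridline on the y-axis.
Finally, putting this together gives p.

2*x^2 + 3*x*y - 2*y^2 - 3*x - 2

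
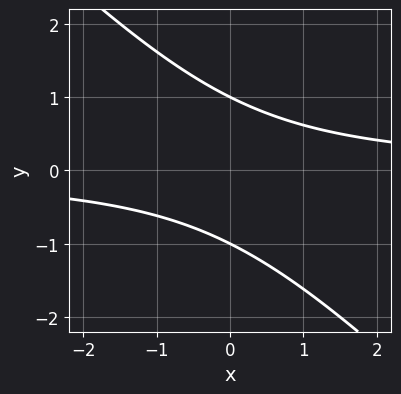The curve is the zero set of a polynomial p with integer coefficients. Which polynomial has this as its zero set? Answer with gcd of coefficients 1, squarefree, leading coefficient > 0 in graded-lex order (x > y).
(a) Degree: the shape is more complex than any degree-1 curve, so deg p = 2.
(b) Against the integer gridlines: the y-axis gridline crossings are at y ∈ {-1, 1}; the curve avoids every integer x-axis point in the box.
(c) Matching integer coefficients to the picture gives p.

x*y + y^2 - 1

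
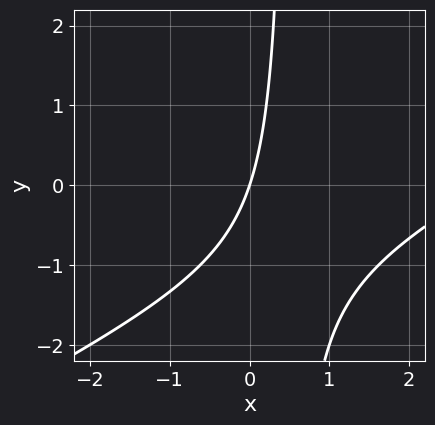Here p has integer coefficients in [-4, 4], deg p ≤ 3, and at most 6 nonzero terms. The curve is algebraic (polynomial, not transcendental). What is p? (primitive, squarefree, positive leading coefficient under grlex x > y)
x^2 - 2*x*y - 3*x + y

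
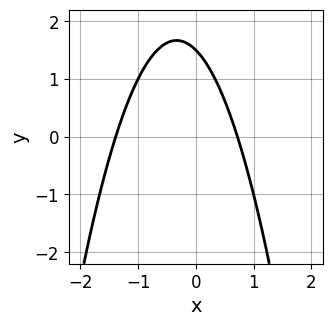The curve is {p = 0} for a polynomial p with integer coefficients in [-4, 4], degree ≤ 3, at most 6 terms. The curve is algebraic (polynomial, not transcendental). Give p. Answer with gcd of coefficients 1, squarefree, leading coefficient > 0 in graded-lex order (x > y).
1. The degree is 2 — no degree-1 curve has this shape.
2. The integer polynomial consistent with all of this is the stated p.

3*x^2 + 2*x + 2*y - 3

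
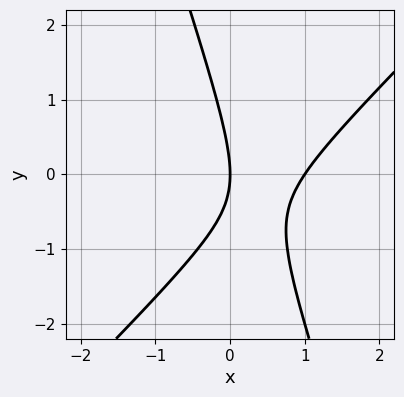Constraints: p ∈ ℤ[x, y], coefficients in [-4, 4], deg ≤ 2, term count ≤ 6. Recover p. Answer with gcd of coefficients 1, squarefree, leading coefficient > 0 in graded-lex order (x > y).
3*x^2 - 2*x*y - y^2 - 3*x

1. deg p = 2. A generic line meets the curve in up to 2 points.
2. From the axis intercepts and sections: it crosses the y-axis at the gridline y = 0; among the integer gridlines, it crosses the x-axis at x ∈ {0, 1}.
3. Together with the visible shape, these determine p as stated.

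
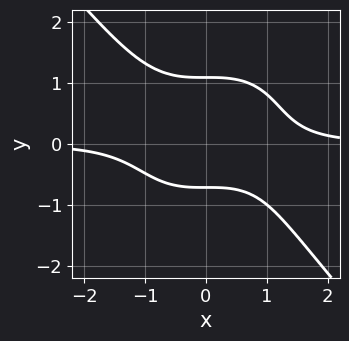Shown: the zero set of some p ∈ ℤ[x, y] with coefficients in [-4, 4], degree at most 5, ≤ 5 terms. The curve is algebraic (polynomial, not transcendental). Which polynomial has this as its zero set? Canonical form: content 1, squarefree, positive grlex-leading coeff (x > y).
3*x^3*y + 2*y^4 + 2*y^2 - 2*y - 3

First, deg p = 4. A generic line meets the curve in up to 4 points.
Then, reading off the gridlines: it misses every integer gridline on the x-axis.
Finally, together with the visible shape, these determine p as stated.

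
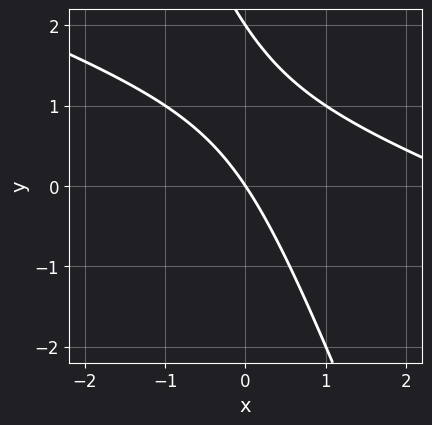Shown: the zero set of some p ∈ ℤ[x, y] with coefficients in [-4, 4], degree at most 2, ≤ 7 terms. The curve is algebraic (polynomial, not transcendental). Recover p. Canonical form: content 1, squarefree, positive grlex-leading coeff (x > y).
deg p = 2. A generic line meets the curve in up to 2 points.
Against the integer gridlines: it crosses the x-axis at the gridline x = 0; among the integer gridlines, it crosses the y-axis at y ∈ {0, 2}.
Fitting integer coefficients to these (and the overall shape) gives p.

x^2 + 3*x*y + y^2 - 3*x - 2*y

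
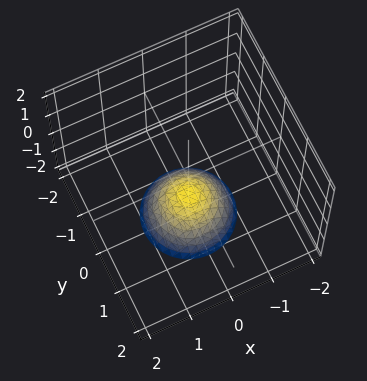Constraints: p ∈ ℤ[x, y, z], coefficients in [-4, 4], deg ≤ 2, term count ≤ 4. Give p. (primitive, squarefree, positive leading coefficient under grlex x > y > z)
x^2 + y^2 + z + 1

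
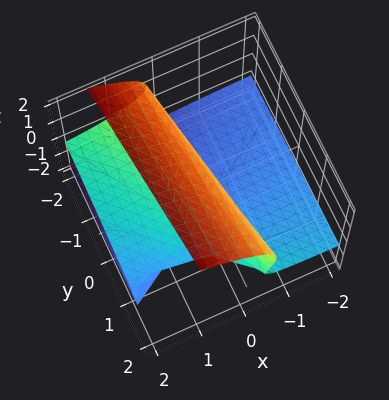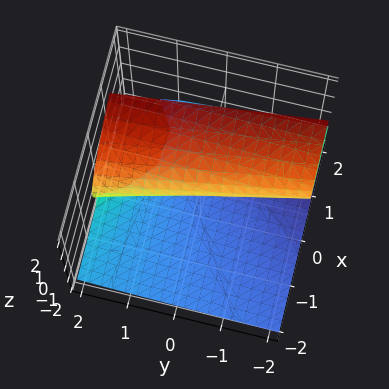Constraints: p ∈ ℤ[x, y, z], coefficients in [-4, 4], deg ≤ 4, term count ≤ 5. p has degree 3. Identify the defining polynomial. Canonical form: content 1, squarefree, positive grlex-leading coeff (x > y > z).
2*z^3 - 3*x*z - 3*x - y - 3*z

(a) The degree is 3 — the shape is more complex than any degree-2 surface.
(b) Reading off the gridlines: one y-axis crossing is at y = 0; it meets the z-axis at z = 0 (among the integer gridlines); it crosses the x-axis at the gridline x = 0.
(c) The integer polynomial consistent with all of this is the stated p.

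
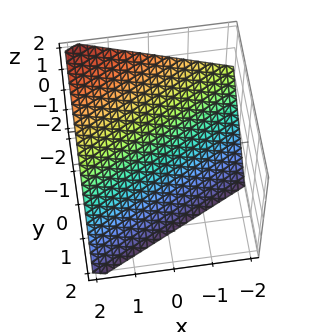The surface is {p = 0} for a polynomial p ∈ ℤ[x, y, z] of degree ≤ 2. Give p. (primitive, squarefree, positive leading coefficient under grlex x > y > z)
x - 2*y - 2*z - 2

First, the degree is 1 — every cross-section is a straight line — this is a plane.
Next, observable constraints: it meets the z-axis at z = -1 (among the integer gridlines); it meets the x-axis at x = 2 (among the integer gridlines); it crosses the y-axis at the gridline y = -1.
Finally, the integer polynomial consistent with all of this is the stated p.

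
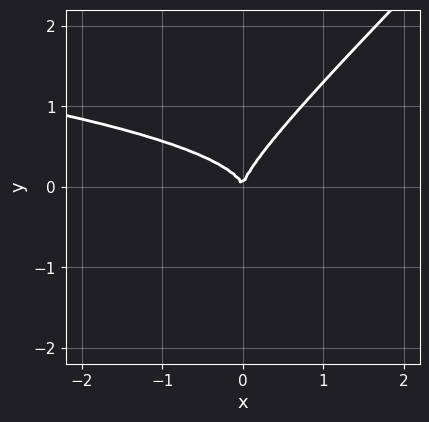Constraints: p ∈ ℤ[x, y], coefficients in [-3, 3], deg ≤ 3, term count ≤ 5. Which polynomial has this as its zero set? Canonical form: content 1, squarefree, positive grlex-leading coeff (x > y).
1. The degree is 3 — a generic line meets the curve in up to 3 points.
2. From the axis intercepts and sections: it meets the x-axis at x = 0 (among the integer gridlines); it meets the y-axis at y = 0 (among the integer gridlines).
3. Solving for integer coefficients yields p as stated.

2*x*y^2 - 2*y^3 + x^2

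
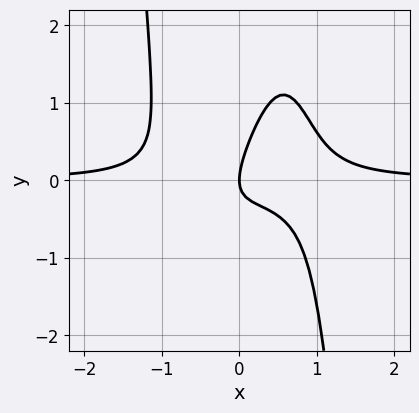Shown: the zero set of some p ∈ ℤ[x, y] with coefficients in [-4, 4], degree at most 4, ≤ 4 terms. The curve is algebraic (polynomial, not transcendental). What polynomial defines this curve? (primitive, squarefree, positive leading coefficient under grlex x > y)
(a) Degree: no degree-3 curve has this shape, so deg p = 4.
(b) Checking where it meets the axes: it crosses the x-axis at the gridline x = 0; it meets the y-axis at y = 0 (among the integer gridlines).
(c) Solving for integer coefficients yields p as stated.

3*x^3*y - 2*x*y + y^2 - x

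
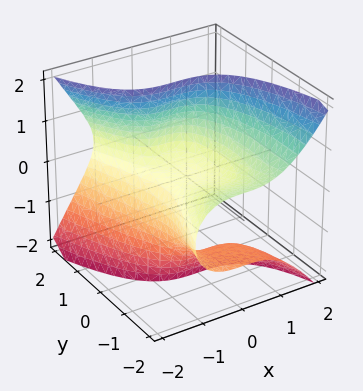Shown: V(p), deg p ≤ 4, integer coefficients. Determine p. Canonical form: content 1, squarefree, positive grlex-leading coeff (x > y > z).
3*x^3 + 3*y*z^2 + y^2 - 3*z

(a) Degree: the shape is more complex than any degree-2 surface, so deg p = 3.
(b) Observable constraints: it crosses the z-axis at the gridline z = 0; it crosses the y-axis at the gridline y = 0; it meets the x-axis at x = 0 (among the integer gridlines).
(c) Fitting integer coefficients to these (and the overall shape) gives p.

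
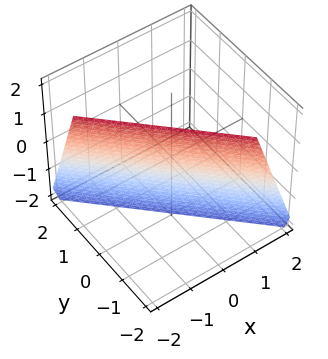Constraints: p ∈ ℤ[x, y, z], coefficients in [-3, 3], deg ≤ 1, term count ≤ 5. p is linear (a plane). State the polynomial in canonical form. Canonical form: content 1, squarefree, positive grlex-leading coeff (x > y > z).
(a) The degree is 1 — the surface is flat (a plane).
(b) Reading off the gridlines: it crosses the z-axis at the gridline z = -2.
(c) Matching integer coefficients to the picture gives p.

3*x + 3*y + z + 2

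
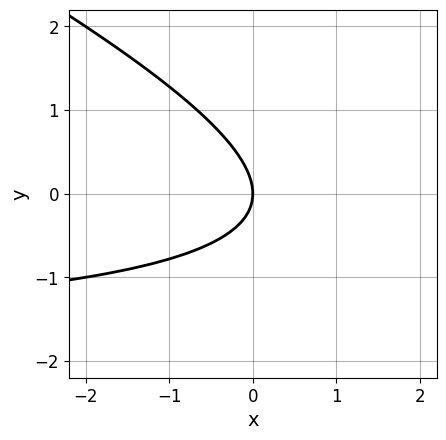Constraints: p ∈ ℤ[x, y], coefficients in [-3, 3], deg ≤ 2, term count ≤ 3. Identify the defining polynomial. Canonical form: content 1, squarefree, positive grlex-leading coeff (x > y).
x*y + 2*y^2 + 2*x

1. deg p = 2. A generic line meets the curve in up to 2 points.
2. Reading off the gridlines: it crosses the y-axis at the gridline y = 0; it meets the x-axis at x = 0 (among the integer gridlines).
3. The integer polynomial consistent with all of this is the stated p.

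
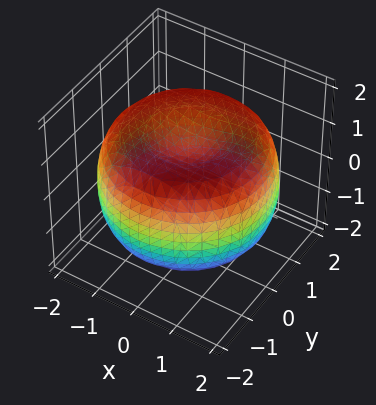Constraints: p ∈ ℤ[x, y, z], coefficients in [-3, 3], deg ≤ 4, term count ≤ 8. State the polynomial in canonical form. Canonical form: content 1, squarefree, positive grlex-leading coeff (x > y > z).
x^4 + 2*x^2*y^2 + y^4 - 3*x^2 - 3*y^2 + 3*z^2 - 3

(a) The degree is 4 — the shape is more complex than any degree-3 surface.
(b) Symmetry: the surface is invariant under rotation about z: p = q(x² + y², z).
(c) From the axis intercepts and sections: a circular section at z = 0 has radius between 1 and 2; among the integer gridlines, it crosses the z-axis at z ∈ {-1, 1}.
(d) These observations pin down the coefficients.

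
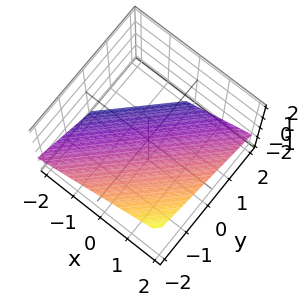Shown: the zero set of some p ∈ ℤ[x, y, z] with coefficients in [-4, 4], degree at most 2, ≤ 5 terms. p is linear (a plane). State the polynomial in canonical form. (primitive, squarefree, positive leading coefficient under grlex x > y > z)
2*x - 2*y - 3*z - 2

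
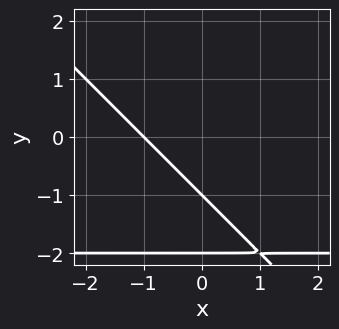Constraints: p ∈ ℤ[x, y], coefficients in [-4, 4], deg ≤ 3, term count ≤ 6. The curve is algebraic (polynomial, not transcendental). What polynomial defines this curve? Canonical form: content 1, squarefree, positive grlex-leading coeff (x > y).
First, deg p = 2. No degree-1 curve has this shape.
Next, from the visible intercepts: it crosses the x-axis at the gridline x = -1; the y-axis gridline crossings are at y ∈ {-2, -1}.
Finally, the integer polynomial consistent with all of this is the stated p.

x*y + y^2 + 2*x + 3*y + 2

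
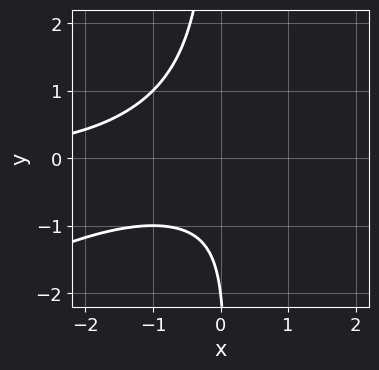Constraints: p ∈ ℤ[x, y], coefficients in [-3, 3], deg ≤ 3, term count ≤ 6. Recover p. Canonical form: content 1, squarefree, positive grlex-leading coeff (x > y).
The degree is 3 — the shape is more complex than any degree-2 curve.
From the axis intercepts and sections: no x-intercept at any integer in the box; it crosses the y-axis at the gridline y = -2.
These observations pin down the coefficients.

x^2*y - 2*x*y^2 - y - 2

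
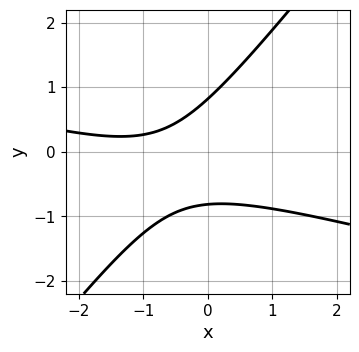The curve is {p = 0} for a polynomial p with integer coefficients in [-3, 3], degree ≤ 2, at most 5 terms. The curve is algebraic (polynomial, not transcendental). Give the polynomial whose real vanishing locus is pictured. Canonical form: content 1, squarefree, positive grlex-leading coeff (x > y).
First, deg p = 2.
Next, reading off the gridlines: the curve avoids every integer x-axis point in the box.
Finally, matching integer coefficients to the picture gives p.

x^2 + 3*x*y - 3*y^2 + 2*x + 2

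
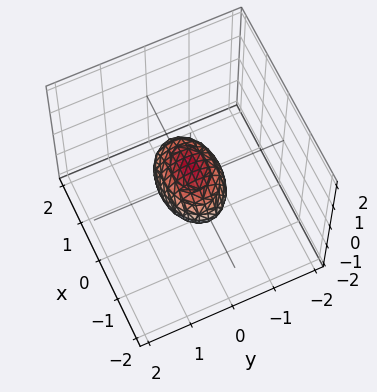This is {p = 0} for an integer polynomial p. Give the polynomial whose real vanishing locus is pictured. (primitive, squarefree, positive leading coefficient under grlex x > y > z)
(a) The degree is 2 — a closed, bounded, convex surface; a quadric.
(b) Symmetries: the x ↦ −x reflection is a symmetry, so x appears only in even powers; it's symmetric under y → −y, forcing even powers of y; it's symmetric under z → −z, forcing even powers of z.
(c) Checking where it meets the axes: among the integer gridlines, it crosses the x-axis at x ∈ {-1, 1}.
(d) Fitting integer coefficients to these (and the overall shape) gives p.

x^2 + 2*y^2 + 2*z^2 - 1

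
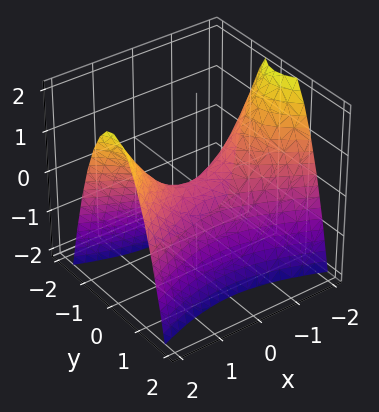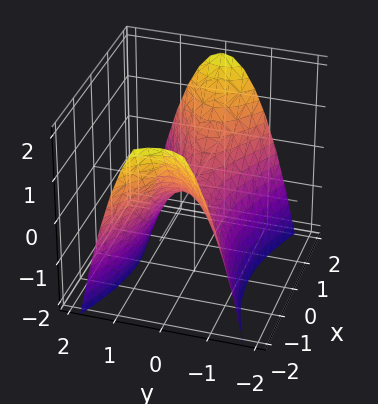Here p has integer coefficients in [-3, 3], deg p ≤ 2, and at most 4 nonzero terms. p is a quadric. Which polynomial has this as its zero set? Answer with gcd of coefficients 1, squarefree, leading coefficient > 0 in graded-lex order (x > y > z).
x^2 - 3*y^2 - 2*z

(a) deg p = 2. A saddle surface; a quadric.
(b) Symmetries: the x ↦ −x reflection is a symmetry, so x appears only in even powers; it's symmetric under y → −y, forcing even powers of y.
(c) Against the integer gridlines: it crosses the z-axis at the gridline z = 0; one y-axis crossing is at y = 0; it meets the x-axis at x = 0 (among the integer gridlines).
(d) Fitting integer coefficients to these (and the overall shape) gives p.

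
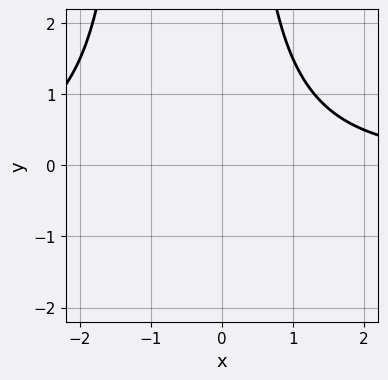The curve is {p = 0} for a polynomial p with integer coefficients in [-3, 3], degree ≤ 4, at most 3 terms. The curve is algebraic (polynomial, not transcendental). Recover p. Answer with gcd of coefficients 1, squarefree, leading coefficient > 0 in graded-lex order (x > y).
x^2*y + x*y - 3

1. Degree: the shape is more complex than any degree-2 curve, so deg p = 3.
2. From the visible intercepts: no x-intercept at any integer in the box; it misses every integer gridline on the y-axis.
3. Putting this together gives p.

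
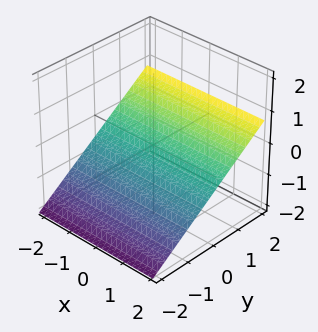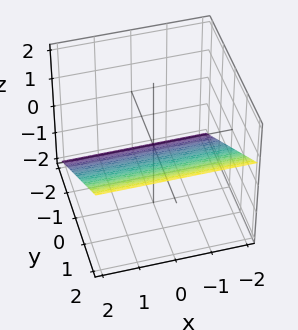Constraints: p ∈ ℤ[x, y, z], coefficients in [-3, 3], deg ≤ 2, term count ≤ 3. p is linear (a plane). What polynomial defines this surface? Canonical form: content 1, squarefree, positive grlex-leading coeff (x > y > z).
2*y - 3*z - 2

Degree: the surface is flat (a plane), so deg p = 1.
Reading off the gridlines: one y-axis crossing is at y = 1; no x-intercept at any integer in the box.
Matching integer coefficients to the picture gives p.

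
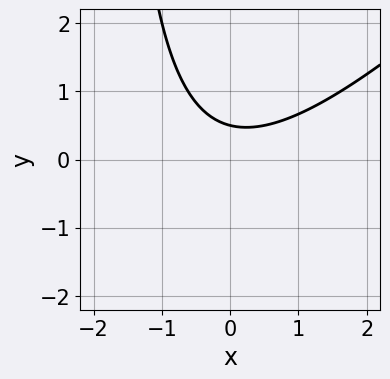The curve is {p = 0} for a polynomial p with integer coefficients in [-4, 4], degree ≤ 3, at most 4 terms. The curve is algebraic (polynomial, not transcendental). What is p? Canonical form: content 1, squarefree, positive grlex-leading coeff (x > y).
x^2 - x*y - 2*y + 1

(a) Degree: a generic line meets the curve in up to 2 points, so deg p = 2.
(b) Against the integer gridlines: it misses every integer gridline on the x-axis.
(c) The integer polynomial consistent with all of this is the stated p.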